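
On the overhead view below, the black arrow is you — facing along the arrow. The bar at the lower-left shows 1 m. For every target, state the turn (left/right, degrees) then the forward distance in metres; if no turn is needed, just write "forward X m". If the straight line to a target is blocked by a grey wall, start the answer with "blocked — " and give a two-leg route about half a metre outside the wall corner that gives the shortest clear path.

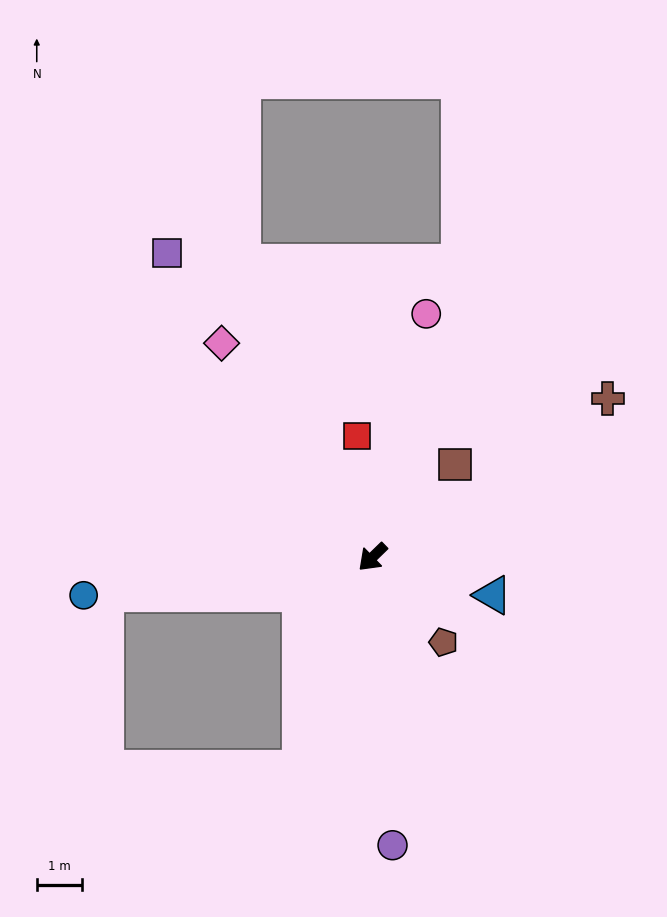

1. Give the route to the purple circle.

turn left 50°, forward 6.3 m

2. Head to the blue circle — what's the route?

turn right 37°, forward 6.4 m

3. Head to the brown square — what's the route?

turn right 176°, forward 2.7 m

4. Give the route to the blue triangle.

turn left 118°, forward 2.8 m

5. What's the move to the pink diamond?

turn right 99°, forward 5.7 m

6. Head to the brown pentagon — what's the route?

turn left 86°, forward 2.4 m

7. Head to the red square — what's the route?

turn right 127°, forward 2.7 m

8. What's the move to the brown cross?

turn left 170°, forward 6.2 m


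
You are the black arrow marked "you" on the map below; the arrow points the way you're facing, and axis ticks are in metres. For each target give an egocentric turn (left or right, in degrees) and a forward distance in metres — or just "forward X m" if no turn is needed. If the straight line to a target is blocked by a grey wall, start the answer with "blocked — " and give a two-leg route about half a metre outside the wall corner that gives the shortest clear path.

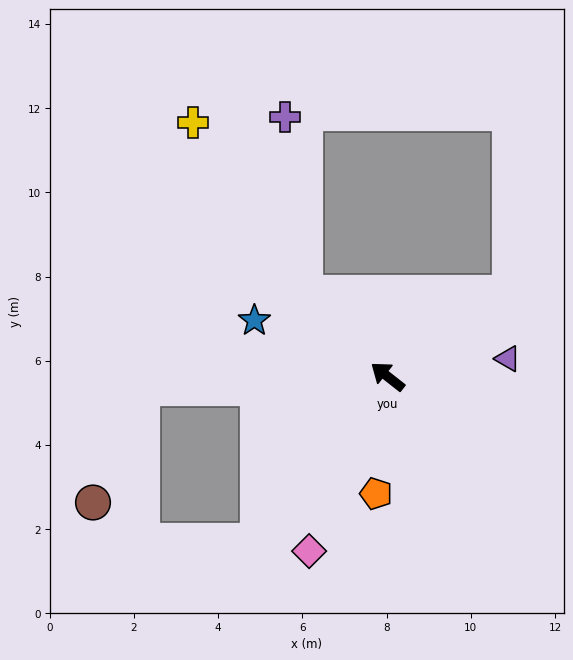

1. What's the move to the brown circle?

blocked — turn left 41°, forward 5.8 m, then turn left 64°, forward 3.0 m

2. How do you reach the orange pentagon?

turn left 123°, forward 2.8 m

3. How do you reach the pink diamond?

turn left 104°, forward 4.5 m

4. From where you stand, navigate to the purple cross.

blocked — turn right 7°, forward 2.8 m, then turn right 38°, forward 4.2 m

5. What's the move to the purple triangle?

turn right 133°, forward 2.9 m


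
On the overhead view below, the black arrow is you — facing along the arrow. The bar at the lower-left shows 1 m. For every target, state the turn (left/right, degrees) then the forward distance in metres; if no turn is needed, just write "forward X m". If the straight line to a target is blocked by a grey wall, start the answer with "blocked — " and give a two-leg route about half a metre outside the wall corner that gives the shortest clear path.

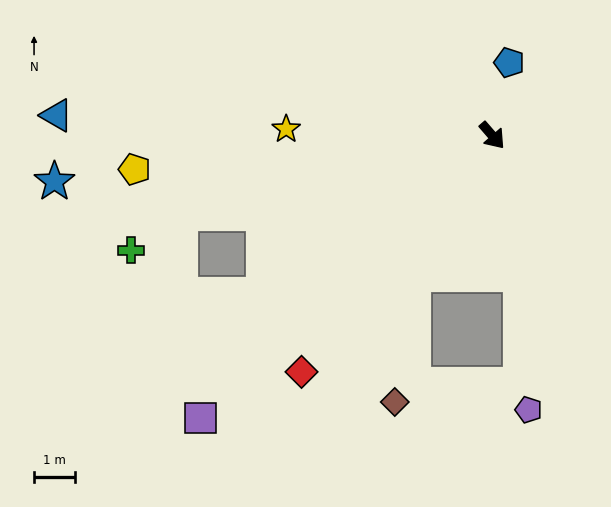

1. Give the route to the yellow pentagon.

turn right 125°, forward 8.8 m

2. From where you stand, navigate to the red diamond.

turn right 80°, forward 7.4 m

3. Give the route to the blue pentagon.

turn left 126°, forward 1.8 m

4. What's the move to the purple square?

turn right 87°, forward 9.9 m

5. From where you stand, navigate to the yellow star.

turn right 133°, forward 5.0 m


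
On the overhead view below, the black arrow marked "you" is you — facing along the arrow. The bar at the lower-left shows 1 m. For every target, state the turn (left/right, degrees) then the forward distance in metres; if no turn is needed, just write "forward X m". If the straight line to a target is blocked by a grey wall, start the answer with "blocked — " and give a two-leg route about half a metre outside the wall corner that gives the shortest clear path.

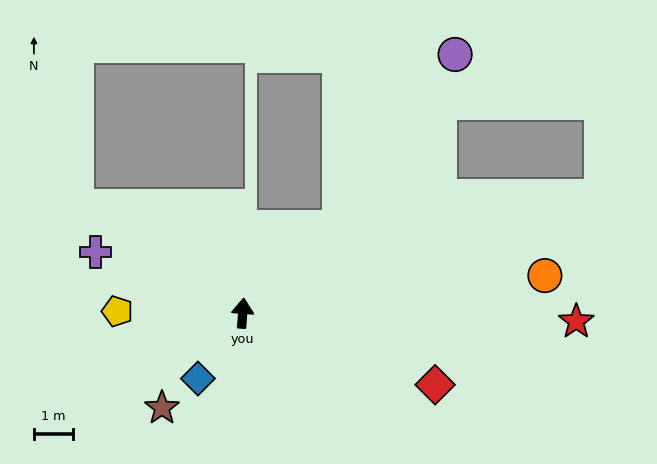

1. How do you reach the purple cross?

turn left 72°, forward 4.0 m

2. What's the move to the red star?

turn right 87°, forward 8.4 m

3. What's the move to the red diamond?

turn right 106°, forward 5.2 m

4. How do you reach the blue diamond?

turn left 150°, forward 2.0 m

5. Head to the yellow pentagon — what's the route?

turn left 93°, forward 3.2 m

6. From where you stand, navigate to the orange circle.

turn right 79°, forward 7.7 m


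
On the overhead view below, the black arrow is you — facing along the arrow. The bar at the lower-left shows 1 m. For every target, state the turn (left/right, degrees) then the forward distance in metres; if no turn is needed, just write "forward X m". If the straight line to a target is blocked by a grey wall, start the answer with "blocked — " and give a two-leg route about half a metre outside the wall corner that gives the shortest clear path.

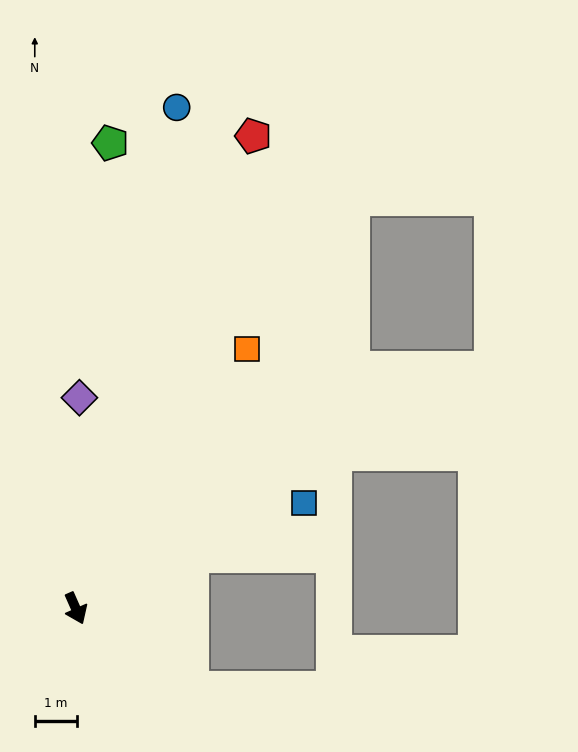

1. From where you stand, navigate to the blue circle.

turn left 145°, forward 12.2 m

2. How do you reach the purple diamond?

turn left 155°, forward 5.0 m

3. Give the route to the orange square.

turn left 123°, forward 7.4 m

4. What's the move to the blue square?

turn left 91°, forward 6.0 m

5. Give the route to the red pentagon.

turn left 136°, forward 12.1 m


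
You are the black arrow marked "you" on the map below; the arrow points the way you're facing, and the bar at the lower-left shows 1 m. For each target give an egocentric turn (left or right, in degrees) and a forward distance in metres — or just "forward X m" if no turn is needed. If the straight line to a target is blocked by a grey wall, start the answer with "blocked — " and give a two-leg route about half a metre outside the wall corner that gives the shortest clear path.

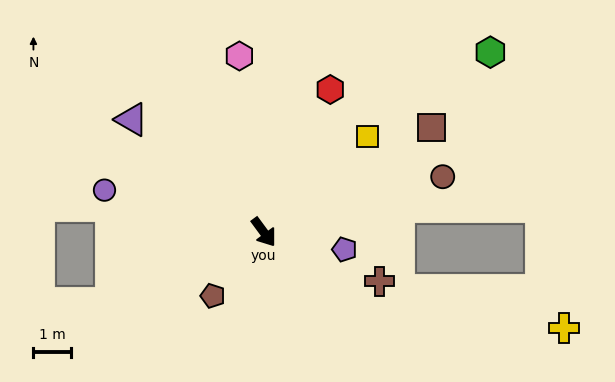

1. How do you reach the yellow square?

turn left 96°, forward 3.8 m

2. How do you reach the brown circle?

turn left 71°, forward 5.0 m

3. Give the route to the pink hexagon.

turn left 151°, forward 4.8 m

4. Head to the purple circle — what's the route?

turn right 141°, forward 4.4 m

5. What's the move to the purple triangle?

turn right 167°, forward 4.7 m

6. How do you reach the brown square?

turn left 86°, forward 5.3 m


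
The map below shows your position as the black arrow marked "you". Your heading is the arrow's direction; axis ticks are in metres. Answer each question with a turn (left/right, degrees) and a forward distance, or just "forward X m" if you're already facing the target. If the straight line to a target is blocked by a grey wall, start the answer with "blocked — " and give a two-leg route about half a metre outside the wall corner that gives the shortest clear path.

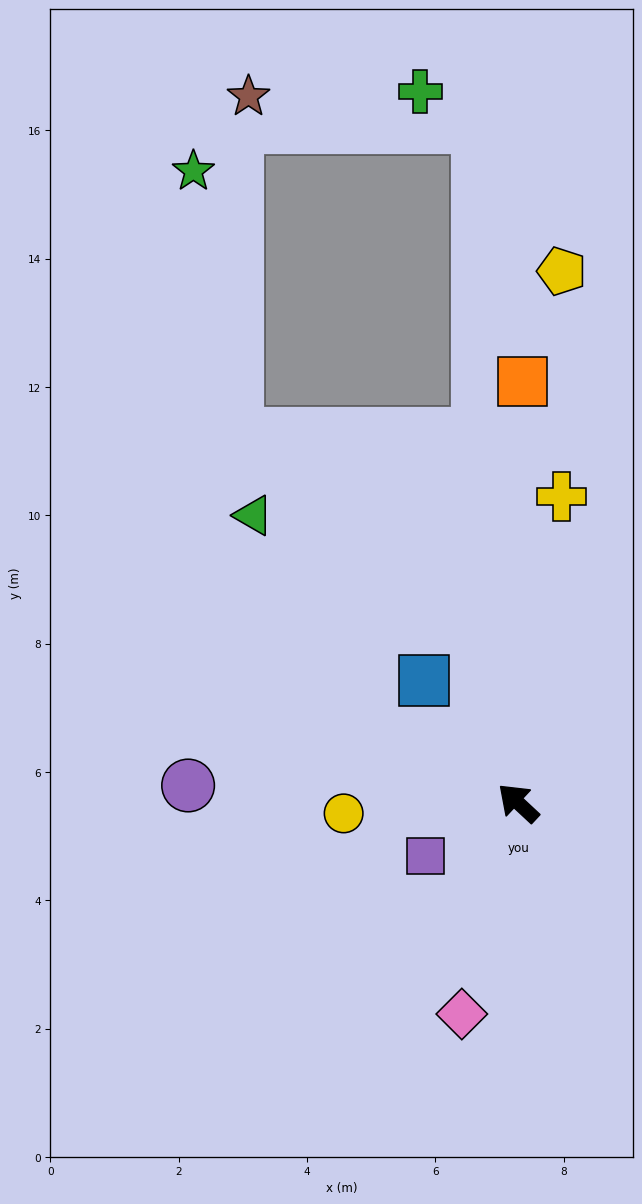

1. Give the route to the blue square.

turn right 9°, forward 2.4 m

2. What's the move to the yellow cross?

turn right 55°, forward 4.8 m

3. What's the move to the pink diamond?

turn left 118°, forward 3.4 m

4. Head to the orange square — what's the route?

turn right 48°, forward 6.6 m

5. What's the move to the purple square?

turn left 73°, forward 1.7 m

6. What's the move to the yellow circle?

turn left 46°, forward 2.7 m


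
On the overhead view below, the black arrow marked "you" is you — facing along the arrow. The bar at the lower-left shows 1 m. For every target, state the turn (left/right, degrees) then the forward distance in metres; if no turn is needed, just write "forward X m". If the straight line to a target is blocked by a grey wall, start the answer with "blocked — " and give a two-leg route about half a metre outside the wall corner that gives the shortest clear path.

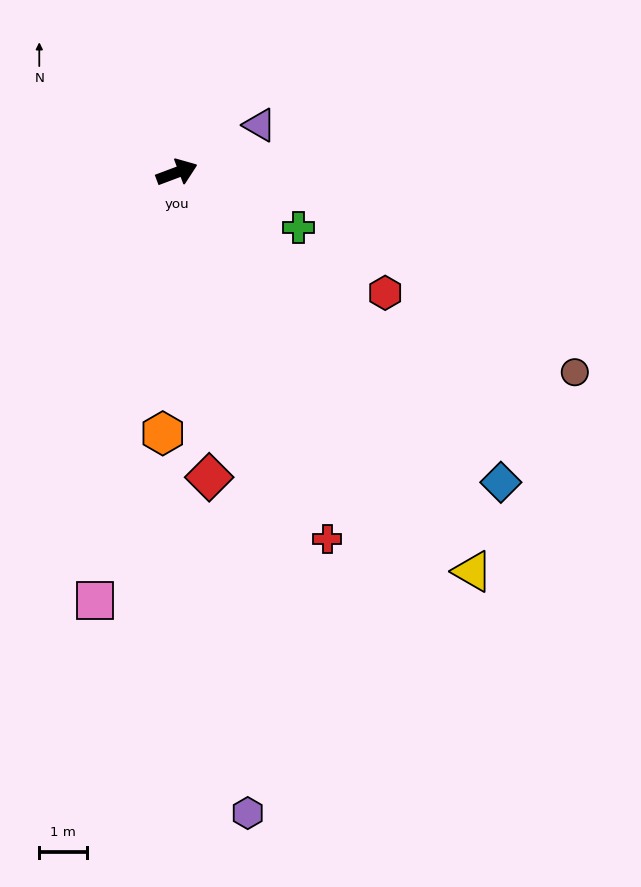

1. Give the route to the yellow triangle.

turn right 74°, forward 10.4 m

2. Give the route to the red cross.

turn right 88°, forward 8.3 m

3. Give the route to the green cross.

turn right 45°, forward 2.8 m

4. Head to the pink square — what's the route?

turn right 121°, forward 9.2 m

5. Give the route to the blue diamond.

turn right 64°, forward 9.4 m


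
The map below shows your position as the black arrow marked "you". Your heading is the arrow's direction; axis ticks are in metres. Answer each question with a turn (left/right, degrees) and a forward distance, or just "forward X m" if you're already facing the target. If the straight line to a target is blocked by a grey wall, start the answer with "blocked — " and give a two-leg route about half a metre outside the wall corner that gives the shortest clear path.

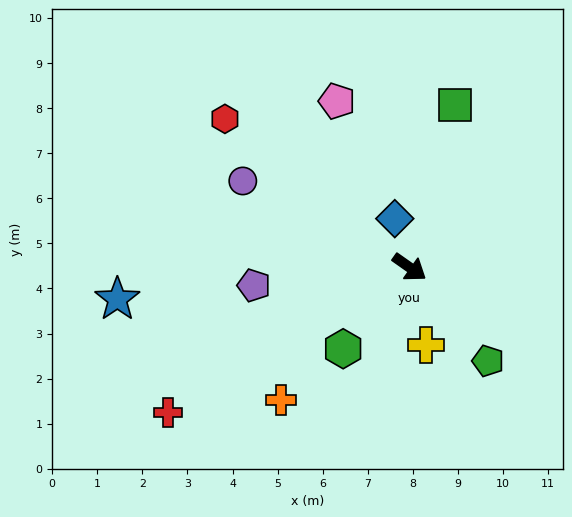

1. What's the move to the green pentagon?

turn right 15°, forward 2.7 m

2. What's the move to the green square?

turn left 109°, forward 3.7 m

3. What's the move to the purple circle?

turn right 172°, forward 4.2 m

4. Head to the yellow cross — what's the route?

turn right 43°, forward 1.8 m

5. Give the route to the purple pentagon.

turn right 138°, forward 3.5 m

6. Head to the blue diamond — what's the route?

turn left 142°, forward 1.1 m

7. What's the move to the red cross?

turn right 114°, forward 6.2 m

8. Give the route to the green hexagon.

turn right 94°, forward 2.3 m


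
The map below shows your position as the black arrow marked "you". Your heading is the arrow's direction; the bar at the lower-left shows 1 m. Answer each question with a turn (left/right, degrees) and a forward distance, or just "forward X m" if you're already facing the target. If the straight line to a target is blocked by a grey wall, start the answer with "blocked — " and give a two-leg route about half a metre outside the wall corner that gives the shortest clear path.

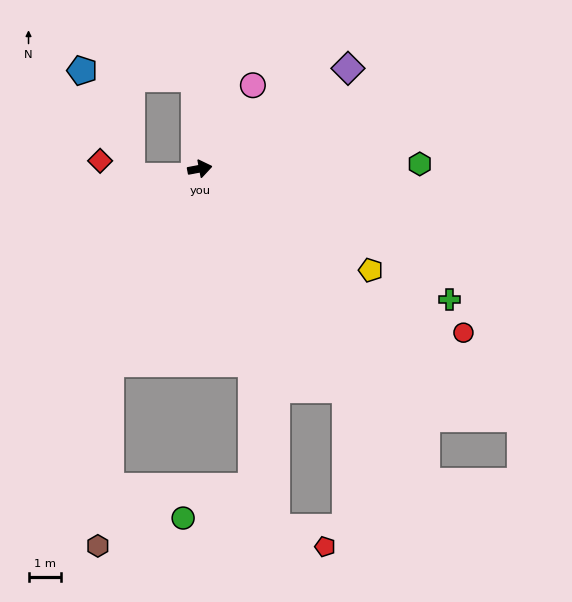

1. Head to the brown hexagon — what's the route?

blocked — turn right 125°, forward 6.6 m, then turn left 20°, forward 5.7 m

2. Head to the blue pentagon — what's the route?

blocked — turn left 83°, forward 2.8 m, then turn left 82°, forward 3.5 m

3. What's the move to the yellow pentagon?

turn right 41°, forward 6.2 m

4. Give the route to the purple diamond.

turn left 23°, forward 5.5 m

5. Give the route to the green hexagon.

turn right 9°, forward 6.8 m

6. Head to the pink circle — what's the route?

turn left 47°, forward 3.1 m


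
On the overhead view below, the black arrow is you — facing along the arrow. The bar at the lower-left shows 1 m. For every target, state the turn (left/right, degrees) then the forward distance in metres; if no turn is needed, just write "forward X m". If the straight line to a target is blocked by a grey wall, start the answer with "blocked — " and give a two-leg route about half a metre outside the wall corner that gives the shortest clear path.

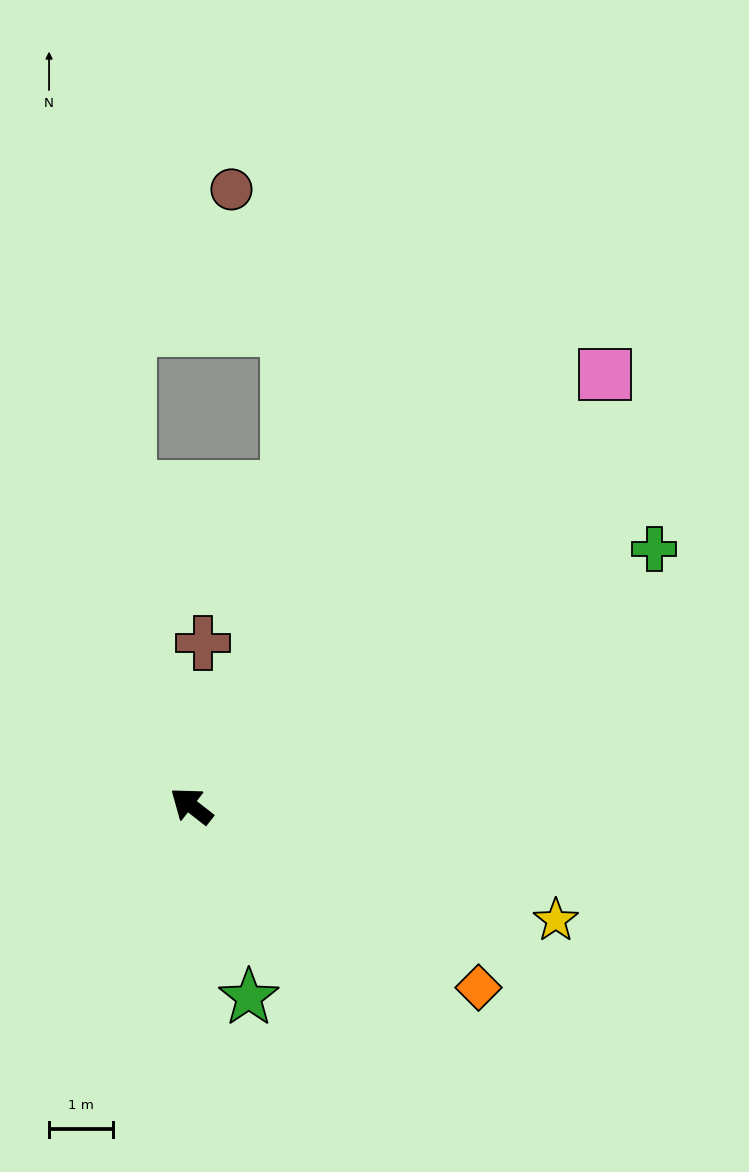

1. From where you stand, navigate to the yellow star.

turn right 159°, forward 6.0 m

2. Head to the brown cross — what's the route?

turn right 56°, forward 2.6 m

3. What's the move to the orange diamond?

turn right 174°, forward 5.3 m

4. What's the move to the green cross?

turn right 113°, forward 8.3 m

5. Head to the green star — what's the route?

turn left 145°, forward 3.1 m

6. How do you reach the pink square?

turn right 96°, forward 9.4 m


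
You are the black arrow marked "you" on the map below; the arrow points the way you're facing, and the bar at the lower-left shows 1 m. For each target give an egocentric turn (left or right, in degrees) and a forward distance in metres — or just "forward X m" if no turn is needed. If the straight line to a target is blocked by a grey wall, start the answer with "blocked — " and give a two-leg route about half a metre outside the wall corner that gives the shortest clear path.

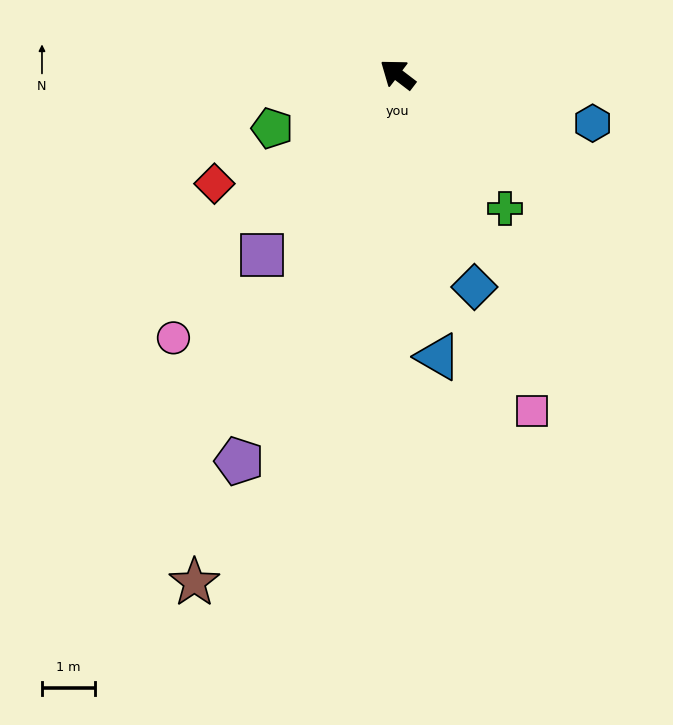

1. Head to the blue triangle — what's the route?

turn left 136°, forward 5.4 m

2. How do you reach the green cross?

turn left 166°, forward 3.2 m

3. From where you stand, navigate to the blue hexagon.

turn right 157°, forward 3.8 m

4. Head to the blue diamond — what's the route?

turn left 147°, forward 4.3 m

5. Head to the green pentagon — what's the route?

turn left 61°, forward 2.6 m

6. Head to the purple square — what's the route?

turn left 90°, forward 4.3 m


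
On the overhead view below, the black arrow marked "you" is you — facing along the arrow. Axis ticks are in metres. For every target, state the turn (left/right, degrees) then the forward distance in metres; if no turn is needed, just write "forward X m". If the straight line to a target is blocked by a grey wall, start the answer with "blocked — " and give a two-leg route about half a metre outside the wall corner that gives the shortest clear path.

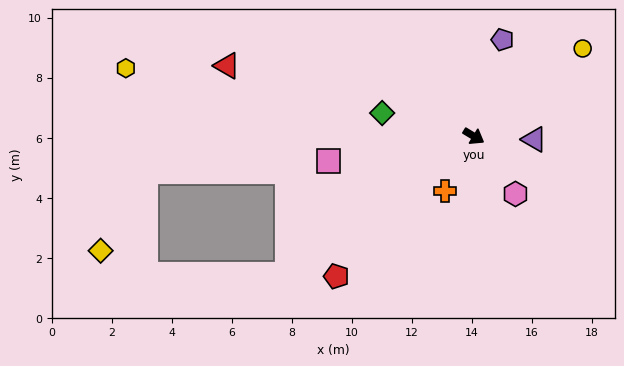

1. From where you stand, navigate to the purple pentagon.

turn left 105°, forward 3.4 m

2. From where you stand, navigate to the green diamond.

turn right 163°, forward 3.1 m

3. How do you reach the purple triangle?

turn left 28°, forward 2.0 m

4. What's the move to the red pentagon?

turn right 103°, forward 6.5 m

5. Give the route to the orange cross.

turn right 87°, forward 2.1 m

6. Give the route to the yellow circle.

turn left 70°, forward 4.7 m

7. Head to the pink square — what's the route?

turn right 139°, forward 4.9 m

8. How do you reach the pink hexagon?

turn right 23°, forward 2.4 m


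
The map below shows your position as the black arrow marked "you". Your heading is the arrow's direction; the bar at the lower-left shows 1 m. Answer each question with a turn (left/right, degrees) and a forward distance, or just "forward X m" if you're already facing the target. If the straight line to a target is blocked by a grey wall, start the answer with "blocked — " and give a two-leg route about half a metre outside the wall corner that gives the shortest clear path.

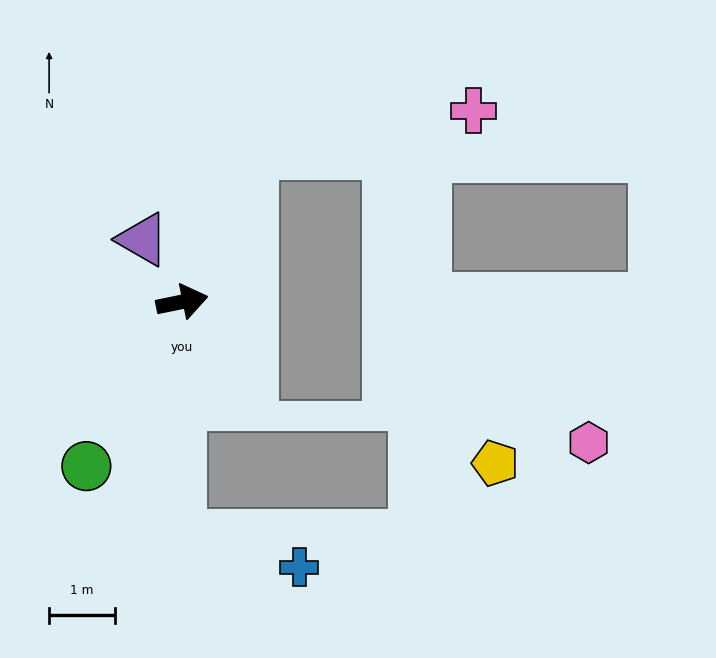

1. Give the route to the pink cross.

blocked — turn left 54°, forward 2.5 m, then turn right 55°, forward 3.4 m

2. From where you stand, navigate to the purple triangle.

turn left 111°, forward 1.1 m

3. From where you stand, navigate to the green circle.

turn right 132°, forward 2.9 m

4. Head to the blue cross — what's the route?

blocked — turn right 103°, forward 3.6 m, then turn left 78°, forward 1.9 m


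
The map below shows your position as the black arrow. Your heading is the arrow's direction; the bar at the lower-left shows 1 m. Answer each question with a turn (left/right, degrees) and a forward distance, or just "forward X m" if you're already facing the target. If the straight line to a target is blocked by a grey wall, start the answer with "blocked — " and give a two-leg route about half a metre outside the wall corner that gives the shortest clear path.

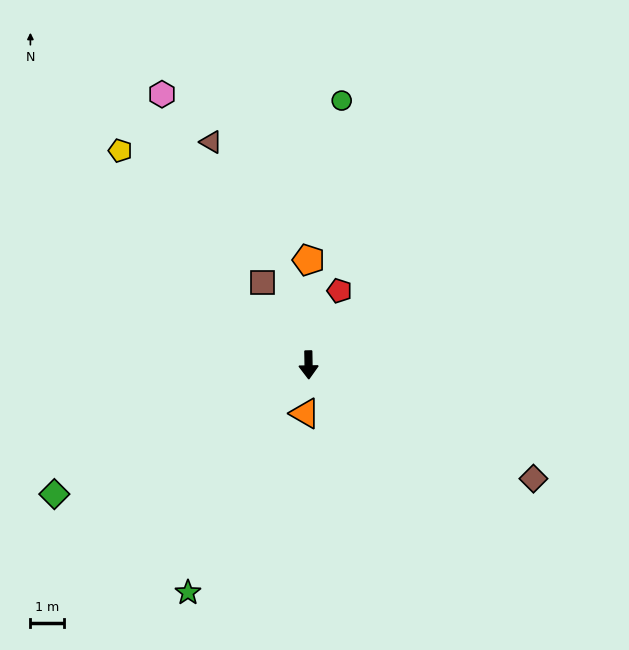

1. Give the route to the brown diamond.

turn left 62°, forward 7.4 m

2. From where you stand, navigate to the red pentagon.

turn left 156°, forward 2.4 m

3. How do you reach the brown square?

turn right 152°, forward 2.8 m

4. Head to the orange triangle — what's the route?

turn right 5°, forward 1.4 m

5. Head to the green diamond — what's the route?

turn right 64°, forward 8.4 m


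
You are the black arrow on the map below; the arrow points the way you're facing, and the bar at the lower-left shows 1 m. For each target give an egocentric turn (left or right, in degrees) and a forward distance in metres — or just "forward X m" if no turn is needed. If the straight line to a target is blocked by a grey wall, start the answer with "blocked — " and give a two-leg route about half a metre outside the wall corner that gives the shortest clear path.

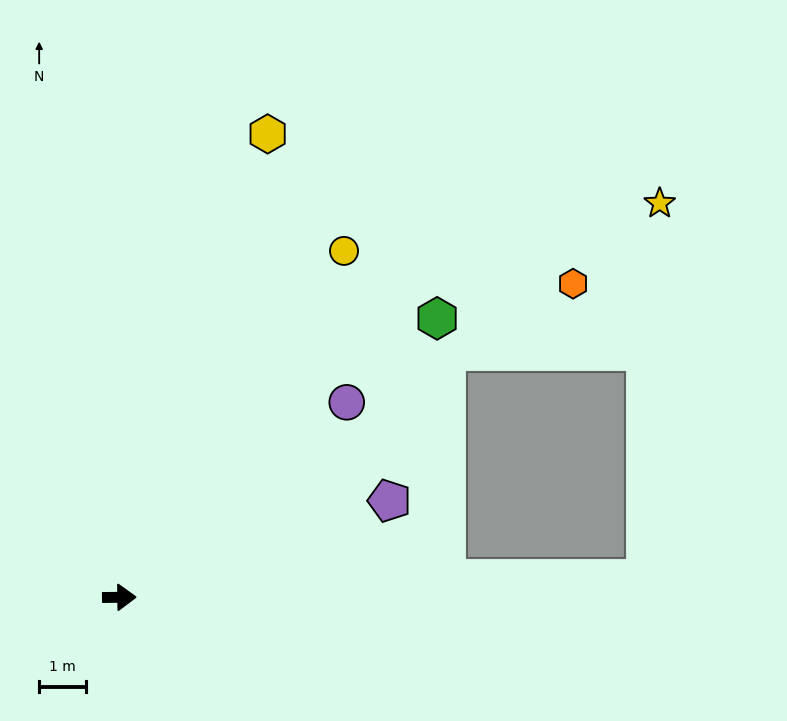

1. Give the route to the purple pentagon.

turn left 19°, forward 6.1 m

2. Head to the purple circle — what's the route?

turn left 40°, forward 6.4 m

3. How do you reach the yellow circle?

turn left 56°, forward 8.8 m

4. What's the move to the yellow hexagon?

turn left 72°, forward 10.4 m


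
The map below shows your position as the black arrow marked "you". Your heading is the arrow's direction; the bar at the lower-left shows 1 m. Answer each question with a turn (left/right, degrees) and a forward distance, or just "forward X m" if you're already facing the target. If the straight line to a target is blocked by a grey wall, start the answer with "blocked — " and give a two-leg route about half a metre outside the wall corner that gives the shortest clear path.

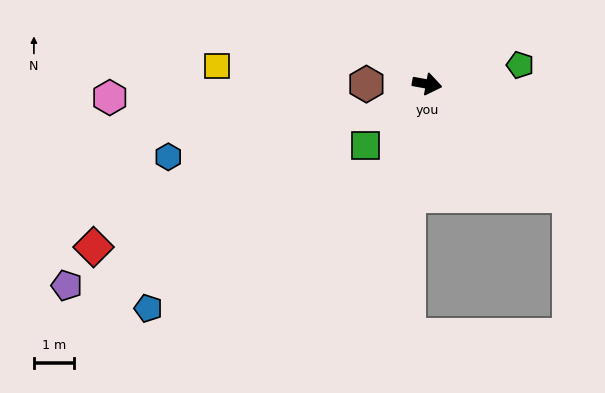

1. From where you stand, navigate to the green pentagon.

turn left 22°, forward 2.4 m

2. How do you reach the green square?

turn right 125°, forward 2.2 m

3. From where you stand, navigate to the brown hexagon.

turn right 170°, forward 1.5 m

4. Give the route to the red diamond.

turn right 144°, forward 9.4 m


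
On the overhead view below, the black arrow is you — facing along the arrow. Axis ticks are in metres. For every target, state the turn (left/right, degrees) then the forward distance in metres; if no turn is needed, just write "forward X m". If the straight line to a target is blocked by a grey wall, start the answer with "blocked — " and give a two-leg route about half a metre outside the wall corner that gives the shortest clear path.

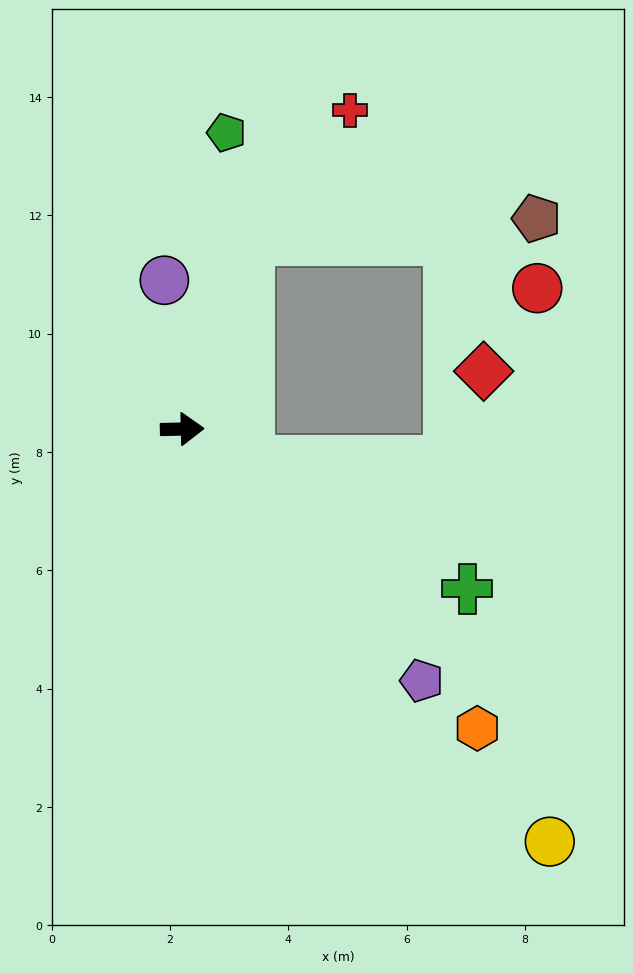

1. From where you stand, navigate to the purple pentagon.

turn right 48°, forward 5.9 m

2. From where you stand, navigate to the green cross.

turn right 31°, forward 5.5 m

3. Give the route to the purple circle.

turn left 95°, forward 2.5 m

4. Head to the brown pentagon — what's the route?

blocked — turn left 69°, forward 3.4 m, then turn right 66°, forward 4.9 m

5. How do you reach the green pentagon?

turn left 80°, forward 5.1 m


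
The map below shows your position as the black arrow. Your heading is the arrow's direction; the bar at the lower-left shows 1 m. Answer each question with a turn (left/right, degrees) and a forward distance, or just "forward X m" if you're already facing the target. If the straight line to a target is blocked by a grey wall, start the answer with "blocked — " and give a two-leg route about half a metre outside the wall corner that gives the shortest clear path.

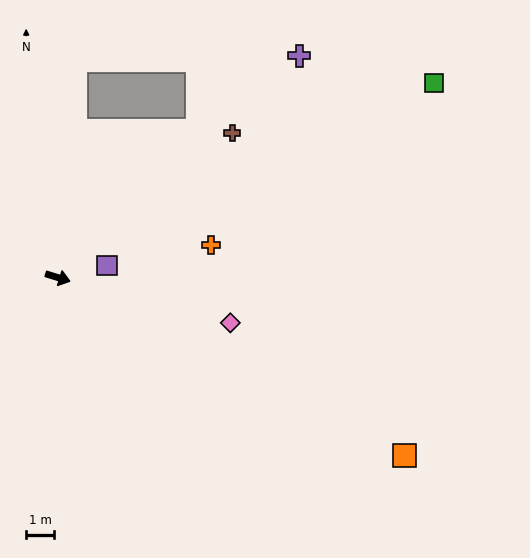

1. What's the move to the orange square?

turn right 10°, forward 14.0 m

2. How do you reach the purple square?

turn left 31°, forward 1.8 m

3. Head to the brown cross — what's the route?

turn left 57°, forward 8.1 m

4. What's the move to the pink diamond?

turn left 2°, forward 6.4 m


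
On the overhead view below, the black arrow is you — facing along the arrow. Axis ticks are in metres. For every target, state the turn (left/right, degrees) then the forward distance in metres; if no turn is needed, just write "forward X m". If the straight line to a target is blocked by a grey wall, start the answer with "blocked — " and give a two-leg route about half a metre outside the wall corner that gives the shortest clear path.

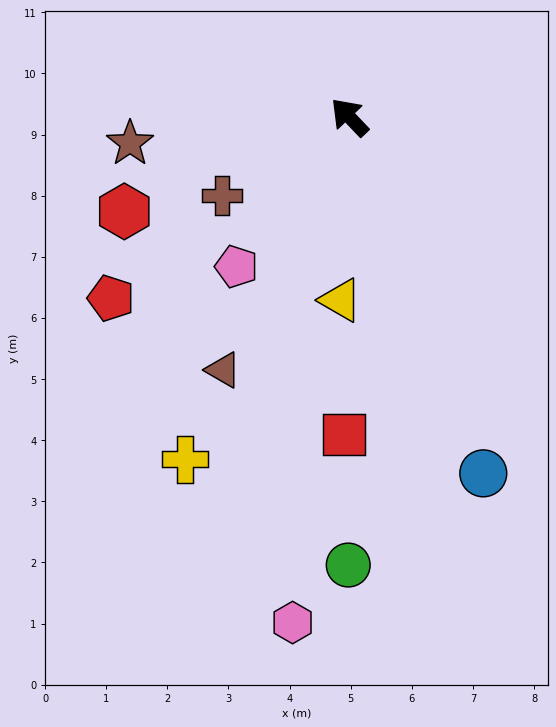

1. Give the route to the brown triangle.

turn left 110°, forward 4.6 m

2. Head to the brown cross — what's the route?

turn left 78°, forward 2.4 m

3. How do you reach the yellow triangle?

turn left 134°, forward 3.0 m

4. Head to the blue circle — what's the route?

turn left 157°, forward 6.2 m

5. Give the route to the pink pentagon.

turn left 99°, forward 3.1 m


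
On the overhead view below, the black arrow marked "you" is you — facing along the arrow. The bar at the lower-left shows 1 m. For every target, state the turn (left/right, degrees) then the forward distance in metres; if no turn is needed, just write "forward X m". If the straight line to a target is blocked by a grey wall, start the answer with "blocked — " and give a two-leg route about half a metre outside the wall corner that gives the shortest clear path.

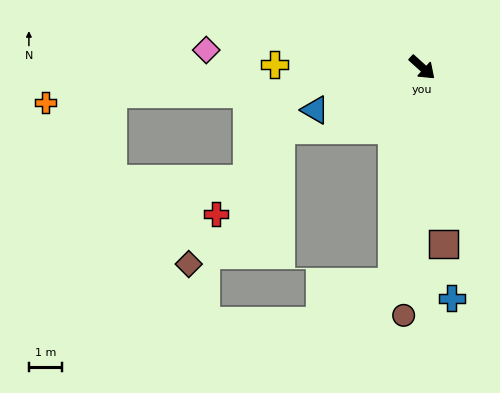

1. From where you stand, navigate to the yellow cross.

turn right 139°, forward 4.4 m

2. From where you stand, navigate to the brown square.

turn right 41°, forward 5.3 m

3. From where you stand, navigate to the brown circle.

turn right 52°, forward 7.4 m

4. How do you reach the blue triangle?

turn right 116°, forward 3.5 m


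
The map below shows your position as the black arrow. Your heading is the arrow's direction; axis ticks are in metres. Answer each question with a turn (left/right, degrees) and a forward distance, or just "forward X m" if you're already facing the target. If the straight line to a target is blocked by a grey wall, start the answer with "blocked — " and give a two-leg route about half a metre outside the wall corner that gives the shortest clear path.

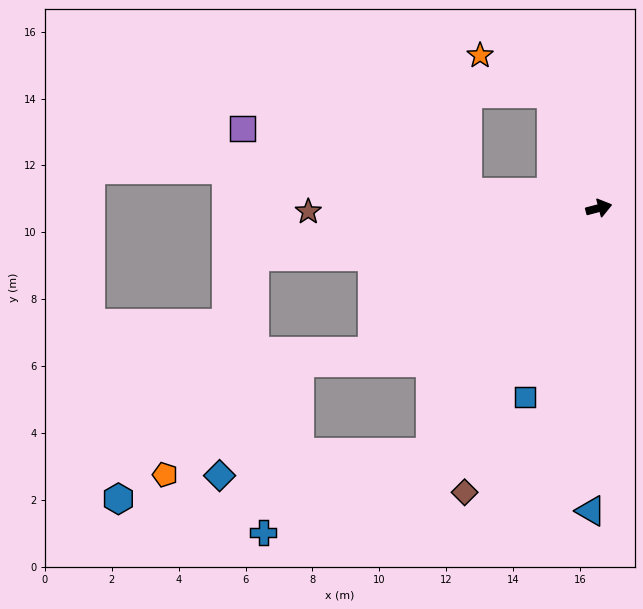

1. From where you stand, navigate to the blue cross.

blocked — turn right 140°, forward 8.9 m, then turn right 29°, forward 5.5 m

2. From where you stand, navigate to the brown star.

turn left 166°, forward 8.7 m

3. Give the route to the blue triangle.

turn right 106°, forward 9.1 m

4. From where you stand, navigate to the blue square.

turn right 126°, forward 6.1 m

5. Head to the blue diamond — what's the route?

blocked — turn right 140°, forward 8.9 m, then turn right 48°, forward 6.3 m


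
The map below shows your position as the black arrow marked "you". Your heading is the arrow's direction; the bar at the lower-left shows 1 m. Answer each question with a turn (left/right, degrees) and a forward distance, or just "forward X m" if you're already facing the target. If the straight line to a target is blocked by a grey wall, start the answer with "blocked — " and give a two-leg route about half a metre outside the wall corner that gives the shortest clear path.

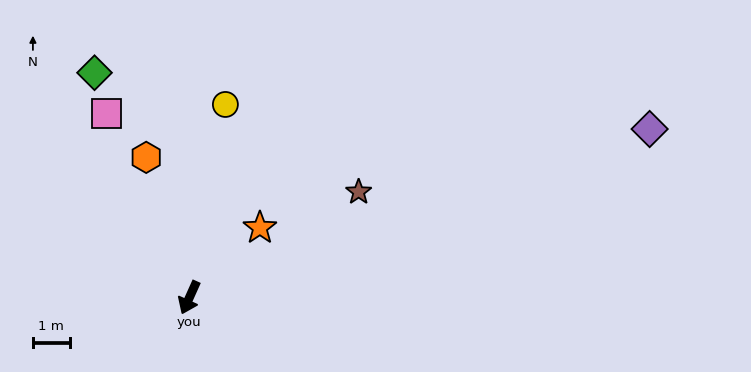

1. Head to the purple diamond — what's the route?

turn left 134°, forward 13.2 m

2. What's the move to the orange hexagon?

turn right 139°, forward 4.0 m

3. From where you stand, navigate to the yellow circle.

turn right 166°, forward 5.3 m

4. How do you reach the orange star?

turn left 159°, forward 2.7 m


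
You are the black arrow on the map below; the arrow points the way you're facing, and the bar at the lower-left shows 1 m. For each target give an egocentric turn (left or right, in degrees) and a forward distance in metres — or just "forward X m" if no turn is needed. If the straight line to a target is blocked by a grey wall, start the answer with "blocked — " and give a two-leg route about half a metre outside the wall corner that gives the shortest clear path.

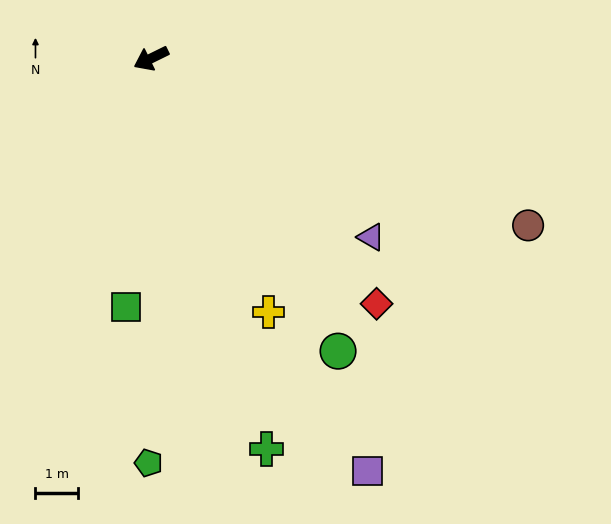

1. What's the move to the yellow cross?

turn left 89°, forward 6.6 m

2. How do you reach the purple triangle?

turn left 115°, forward 6.7 m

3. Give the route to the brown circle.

turn left 130°, forward 9.7 m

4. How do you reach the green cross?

turn left 80°, forward 9.6 m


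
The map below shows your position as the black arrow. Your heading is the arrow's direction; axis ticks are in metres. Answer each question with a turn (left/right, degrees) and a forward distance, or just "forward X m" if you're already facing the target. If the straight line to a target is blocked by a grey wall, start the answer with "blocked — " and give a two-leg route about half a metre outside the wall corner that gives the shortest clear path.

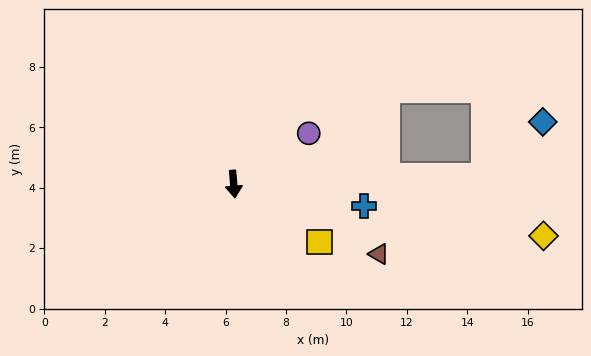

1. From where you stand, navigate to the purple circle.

turn left 119°, forward 3.0 m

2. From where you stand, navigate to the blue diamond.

blocked — turn left 87°, forward 8.3 m, then turn left 40°, forward 2.6 m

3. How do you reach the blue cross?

turn left 75°, forward 4.4 m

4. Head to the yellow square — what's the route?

turn left 51°, forward 3.4 m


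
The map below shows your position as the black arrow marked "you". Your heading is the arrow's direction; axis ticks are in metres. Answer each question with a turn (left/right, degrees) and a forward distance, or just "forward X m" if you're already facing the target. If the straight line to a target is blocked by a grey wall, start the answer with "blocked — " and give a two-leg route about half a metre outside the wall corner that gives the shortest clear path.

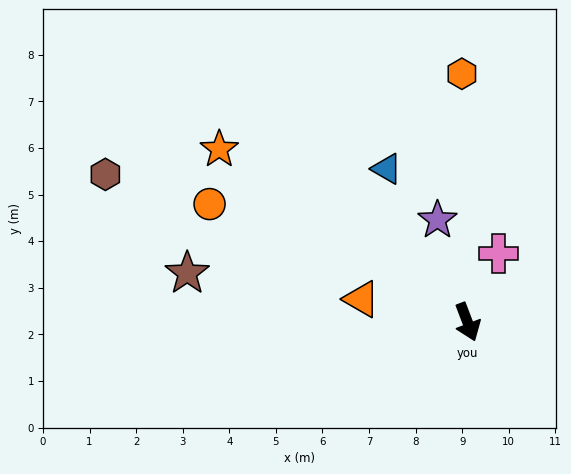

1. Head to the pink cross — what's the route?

turn left 135°, forward 1.6 m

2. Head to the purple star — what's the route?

turn left 176°, forward 2.3 m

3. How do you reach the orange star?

turn right 146°, forward 6.5 m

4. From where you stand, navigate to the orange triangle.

turn right 123°, forward 2.3 m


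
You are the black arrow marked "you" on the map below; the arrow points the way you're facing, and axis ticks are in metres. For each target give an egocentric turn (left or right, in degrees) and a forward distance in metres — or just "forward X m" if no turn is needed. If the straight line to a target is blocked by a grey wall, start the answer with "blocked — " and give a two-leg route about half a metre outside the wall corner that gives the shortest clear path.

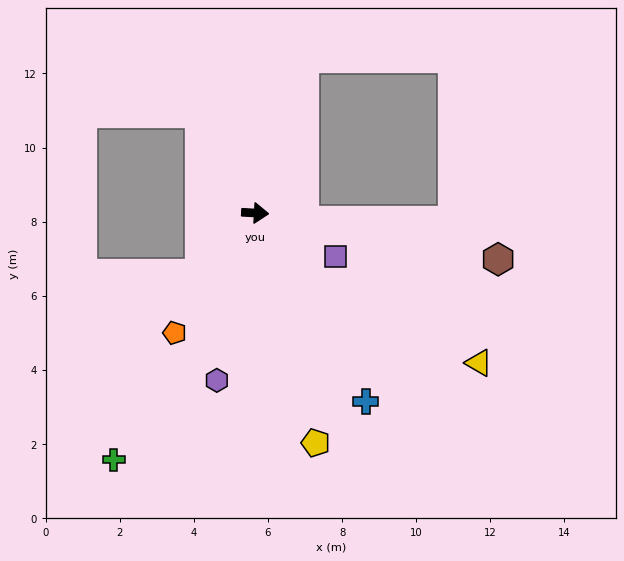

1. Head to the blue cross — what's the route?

turn right 56°, forward 5.9 m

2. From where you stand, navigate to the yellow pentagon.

turn right 72°, forward 6.4 m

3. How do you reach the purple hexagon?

turn right 100°, forward 4.6 m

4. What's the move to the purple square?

turn right 25°, forward 2.5 m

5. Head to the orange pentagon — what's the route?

turn right 121°, forward 3.9 m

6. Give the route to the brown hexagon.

turn right 8°, forward 6.7 m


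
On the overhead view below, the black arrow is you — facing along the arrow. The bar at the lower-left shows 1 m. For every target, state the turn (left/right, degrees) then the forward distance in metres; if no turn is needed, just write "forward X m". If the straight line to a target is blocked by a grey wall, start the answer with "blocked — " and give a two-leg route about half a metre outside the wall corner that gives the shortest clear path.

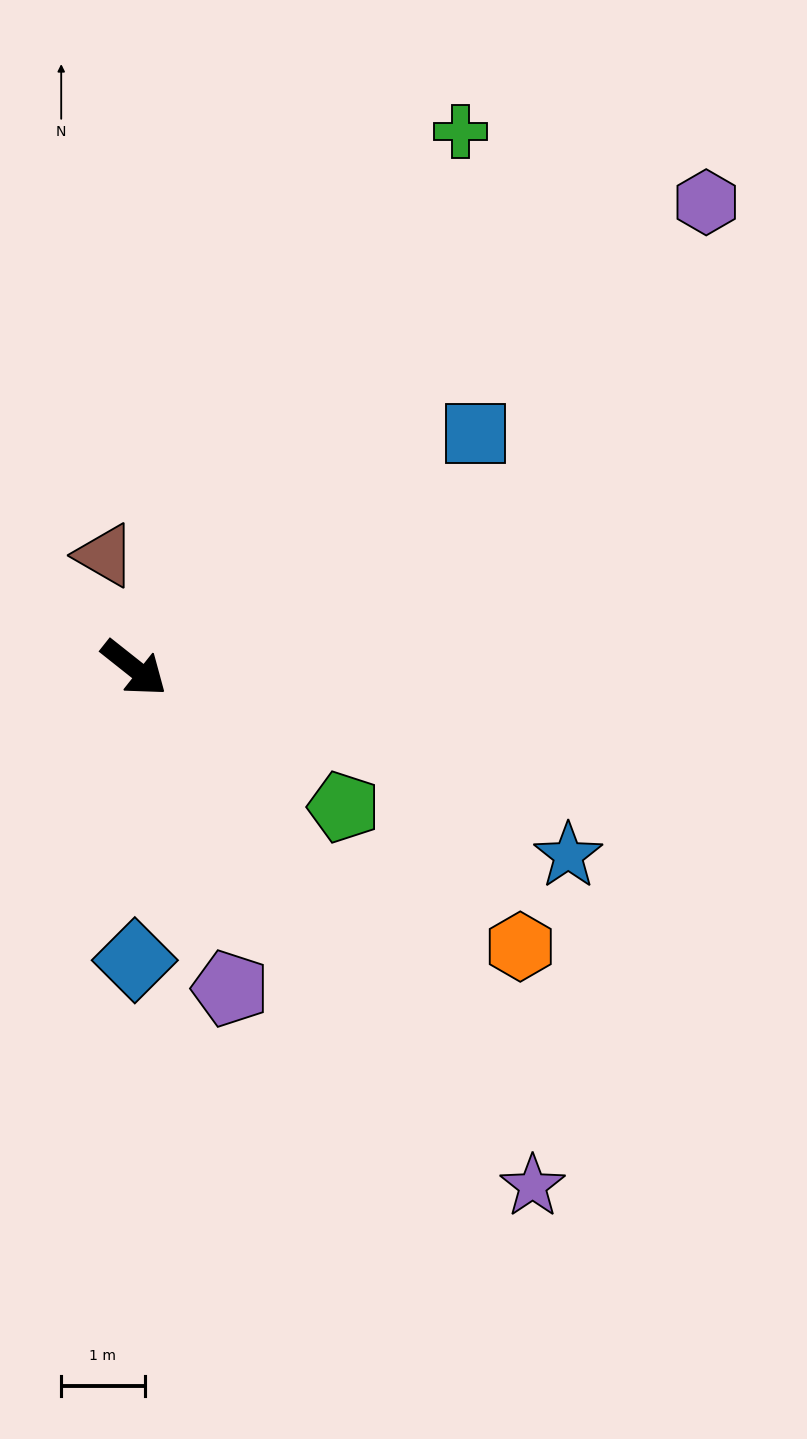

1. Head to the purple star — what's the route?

turn right 14°, forward 7.8 m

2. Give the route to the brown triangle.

turn left 143°, forward 1.4 m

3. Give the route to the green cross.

turn left 97°, forward 7.5 m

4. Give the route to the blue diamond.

turn right 51°, forward 3.5 m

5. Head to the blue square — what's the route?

turn left 73°, forward 5.0 m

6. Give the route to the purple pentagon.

turn right 35°, forward 4.0 m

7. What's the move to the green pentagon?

turn left 5°, forward 3.0 m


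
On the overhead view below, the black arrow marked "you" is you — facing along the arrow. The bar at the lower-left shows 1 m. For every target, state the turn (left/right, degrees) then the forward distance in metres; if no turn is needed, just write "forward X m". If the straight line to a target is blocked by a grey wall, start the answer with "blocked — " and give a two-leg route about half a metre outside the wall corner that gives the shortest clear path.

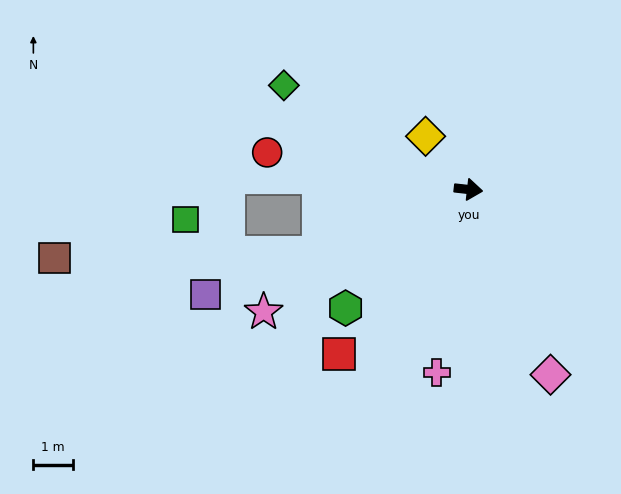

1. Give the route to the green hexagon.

turn right 130°, forward 4.4 m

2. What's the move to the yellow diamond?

turn left 135°, forward 1.7 m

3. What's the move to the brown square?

blocked — turn right 151°, forward 4.2 m, then turn right 21°, forward 6.7 m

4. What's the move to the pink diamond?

turn right 60°, forward 5.2 m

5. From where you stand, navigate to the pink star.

turn right 143°, forward 6.1 m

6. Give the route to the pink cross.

turn right 93°, forward 4.7 m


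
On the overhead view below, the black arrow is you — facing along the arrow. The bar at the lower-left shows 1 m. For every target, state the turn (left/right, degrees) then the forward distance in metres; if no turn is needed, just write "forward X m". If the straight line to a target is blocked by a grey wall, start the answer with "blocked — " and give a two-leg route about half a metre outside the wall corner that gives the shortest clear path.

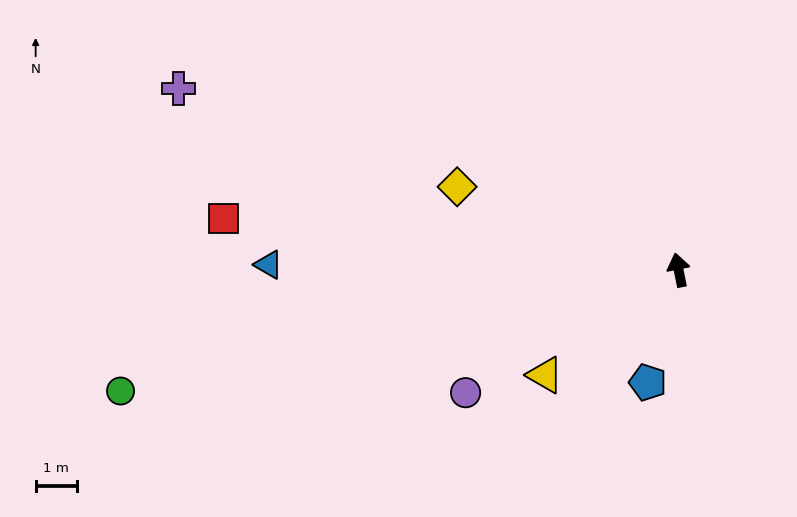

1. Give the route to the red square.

turn left 72°, forward 11.0 m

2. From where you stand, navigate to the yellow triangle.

turn left 117°, forward 4.1 m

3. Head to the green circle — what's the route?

turn left 91°, forward 13.7 m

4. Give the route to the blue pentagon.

turn left 153°, forward 2.8 m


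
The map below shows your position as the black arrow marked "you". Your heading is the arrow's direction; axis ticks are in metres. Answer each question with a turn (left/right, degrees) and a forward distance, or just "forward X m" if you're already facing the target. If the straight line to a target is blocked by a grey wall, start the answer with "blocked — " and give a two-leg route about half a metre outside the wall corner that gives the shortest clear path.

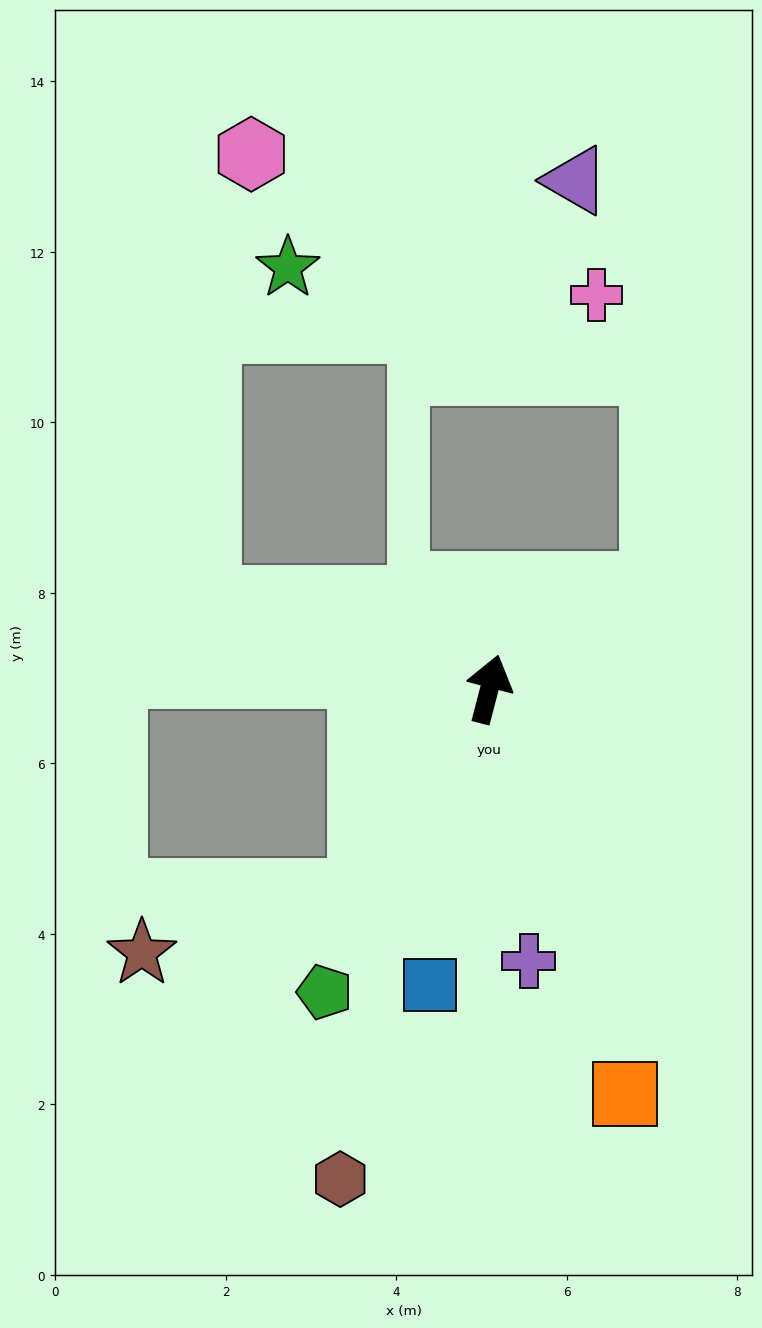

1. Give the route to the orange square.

turn right 147°, forward 5.0 m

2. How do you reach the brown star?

blocked — turn left 163°, forward 2.8 m, then turn right 44°, forward 2.7 m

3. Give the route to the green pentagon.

turn left 166°, forward 4.0 m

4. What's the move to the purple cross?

turn right 157°, forward 3.2 m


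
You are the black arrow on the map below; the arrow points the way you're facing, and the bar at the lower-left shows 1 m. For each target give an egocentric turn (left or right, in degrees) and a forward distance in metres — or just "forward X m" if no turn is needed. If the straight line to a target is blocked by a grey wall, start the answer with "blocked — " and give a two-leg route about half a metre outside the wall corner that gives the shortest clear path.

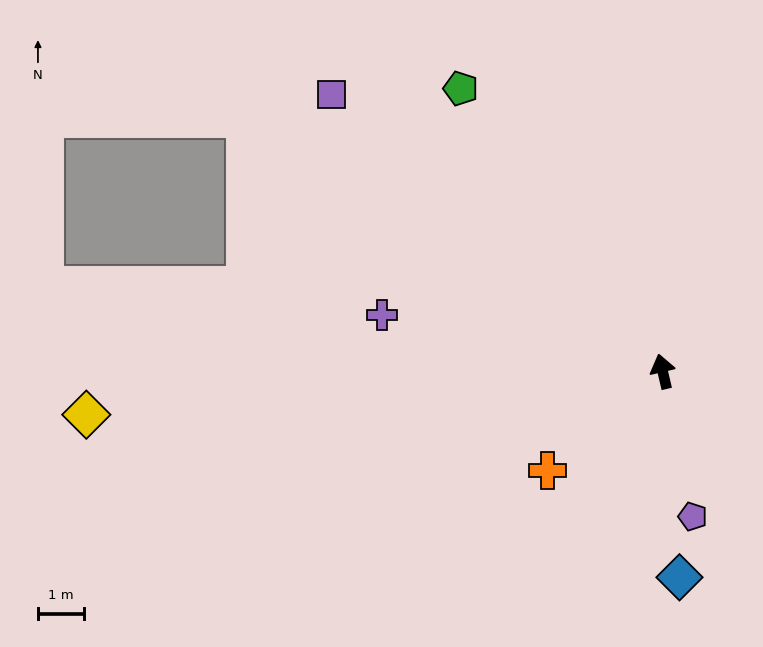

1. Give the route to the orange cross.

turn left 118°, forward 3.3 m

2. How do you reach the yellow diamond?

turn left 81°, forward 12.7 m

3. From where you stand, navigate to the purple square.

turn left 37°, forward 9.5 m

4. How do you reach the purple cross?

turn left 66°, forward 6.3 m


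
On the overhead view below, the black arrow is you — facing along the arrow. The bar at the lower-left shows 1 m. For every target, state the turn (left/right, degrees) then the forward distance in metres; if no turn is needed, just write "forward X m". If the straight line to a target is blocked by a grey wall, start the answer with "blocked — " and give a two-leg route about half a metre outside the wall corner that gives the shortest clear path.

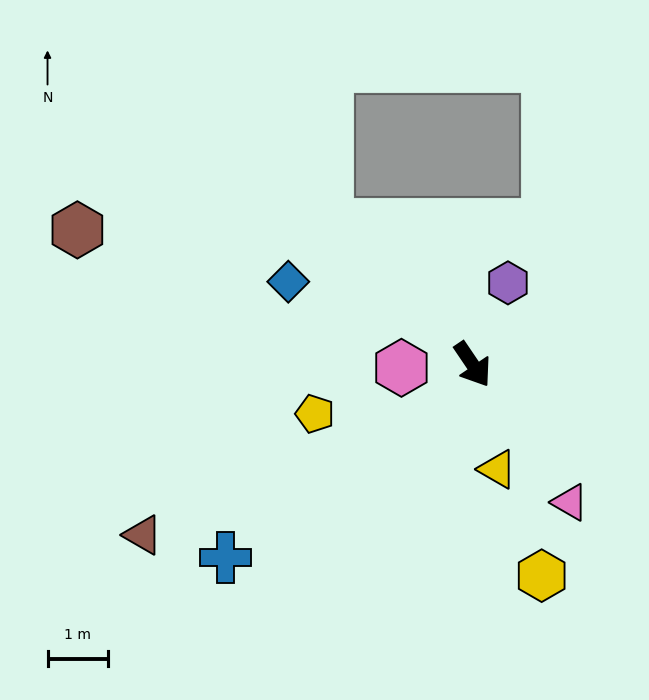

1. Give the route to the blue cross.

turn right 86°, forward 5.2 m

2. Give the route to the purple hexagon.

turn left 122°, forward 1.5 m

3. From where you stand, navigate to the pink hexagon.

turn right 121°, forward 1.2 m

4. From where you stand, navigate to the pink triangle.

forward 2.8 m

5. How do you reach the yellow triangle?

turn right 21°, forward 1.8 m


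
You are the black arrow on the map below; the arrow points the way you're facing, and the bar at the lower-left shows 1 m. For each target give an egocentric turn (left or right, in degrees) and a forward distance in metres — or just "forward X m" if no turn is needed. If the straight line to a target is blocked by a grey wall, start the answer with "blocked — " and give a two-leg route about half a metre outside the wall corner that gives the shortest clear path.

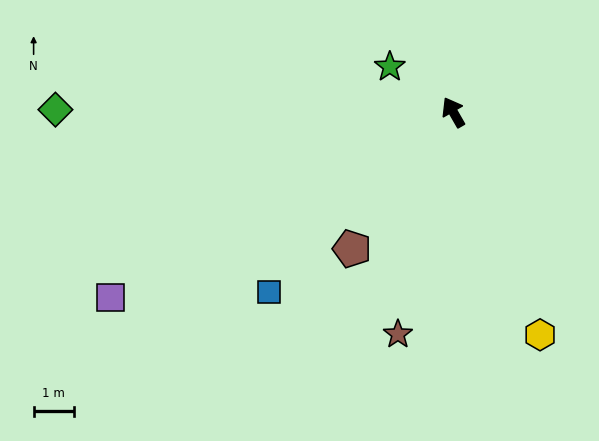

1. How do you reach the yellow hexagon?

turn left 171°, forward 5.9 m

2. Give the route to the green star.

turn left 25°, forward 1.9 m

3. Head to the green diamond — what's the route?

turn left 60°, forward 9.9 m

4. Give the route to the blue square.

turn left 105°, forward 6.4 m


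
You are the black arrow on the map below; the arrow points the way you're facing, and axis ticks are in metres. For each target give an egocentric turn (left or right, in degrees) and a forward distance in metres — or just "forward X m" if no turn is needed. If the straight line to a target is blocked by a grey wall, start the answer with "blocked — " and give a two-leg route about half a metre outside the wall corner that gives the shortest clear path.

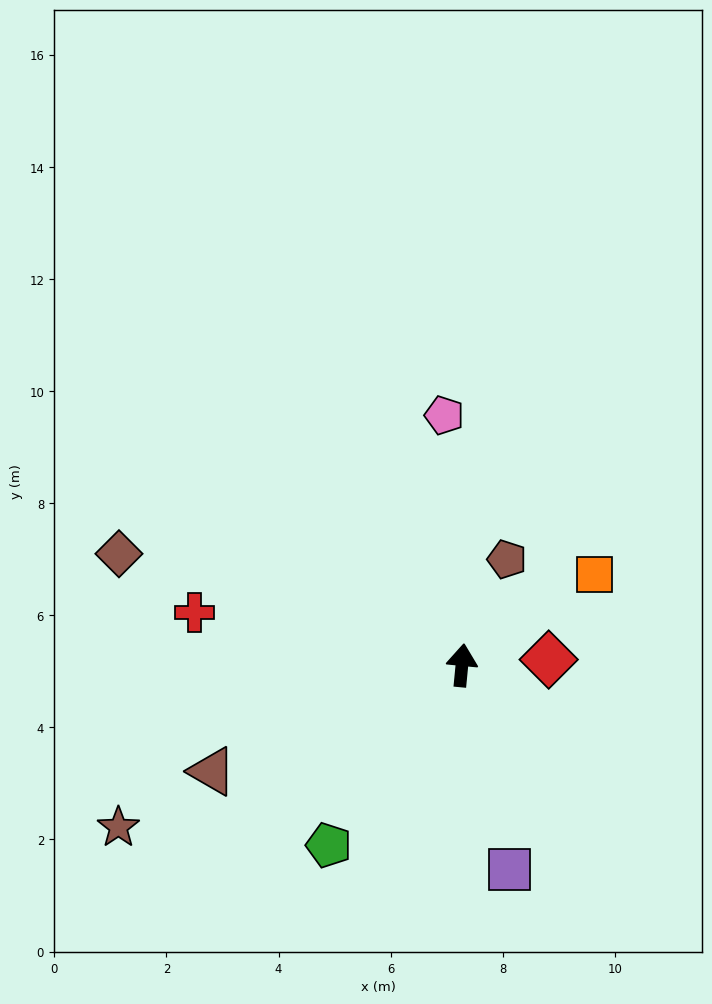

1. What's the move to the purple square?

turn right 161°, forward 3.7 m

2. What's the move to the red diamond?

turn right 81°, forward 1.6 m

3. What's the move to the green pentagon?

turn left 149°, forward 4.0 m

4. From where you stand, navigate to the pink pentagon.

turn left 10°, forward 4.5 m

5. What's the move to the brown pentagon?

turn right 18°, forward 2.1 m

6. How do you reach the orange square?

turn right 50°, forward 2.9 m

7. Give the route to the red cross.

turn left 84°, forward 4.9 m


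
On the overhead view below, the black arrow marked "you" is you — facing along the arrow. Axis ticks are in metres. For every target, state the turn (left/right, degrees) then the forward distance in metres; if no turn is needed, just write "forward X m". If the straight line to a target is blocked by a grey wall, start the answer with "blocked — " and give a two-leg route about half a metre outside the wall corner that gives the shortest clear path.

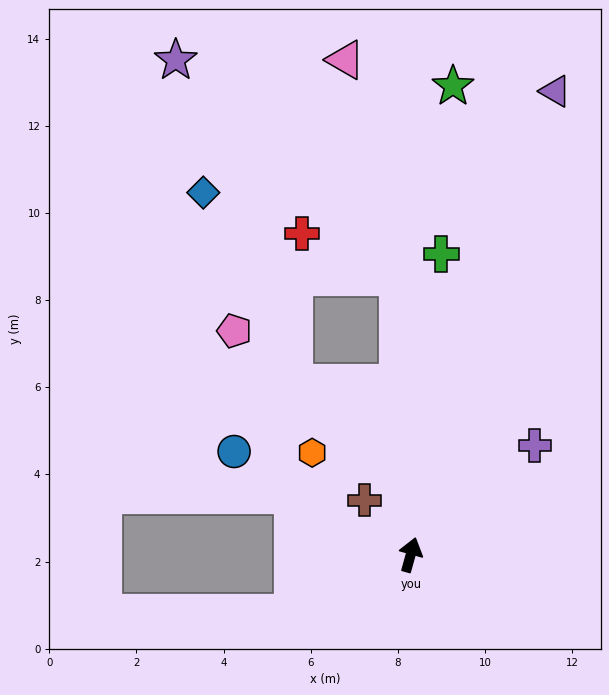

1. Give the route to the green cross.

turn left 10°, forward 6.9 m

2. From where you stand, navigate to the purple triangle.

forward 11.1 m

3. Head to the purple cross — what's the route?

turn right 33°, forward 3.8 m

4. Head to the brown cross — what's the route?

turn left 56°, forward 1.6 m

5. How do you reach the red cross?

blocked — turn left 18°, forward 6.4 m, then turn left 63°, forward 2.4 m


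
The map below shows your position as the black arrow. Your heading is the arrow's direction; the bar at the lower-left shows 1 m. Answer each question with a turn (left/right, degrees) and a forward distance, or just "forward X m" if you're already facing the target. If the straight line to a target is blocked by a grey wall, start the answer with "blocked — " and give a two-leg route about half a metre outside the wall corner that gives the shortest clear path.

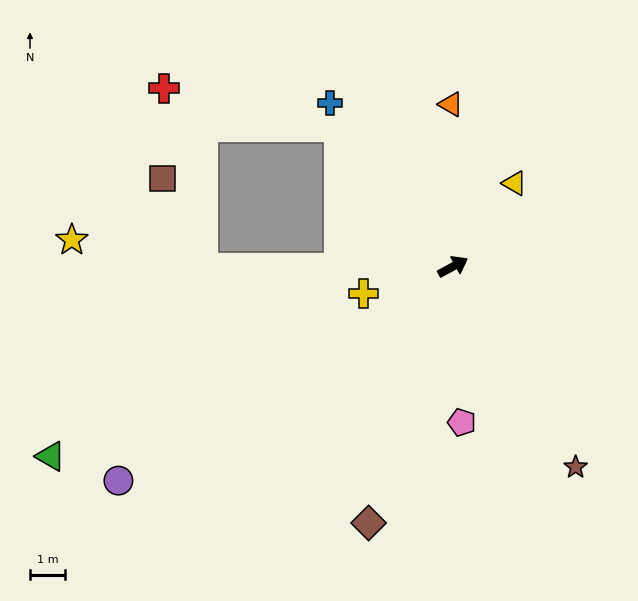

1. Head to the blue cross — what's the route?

turn left 98°, forward 5.9 m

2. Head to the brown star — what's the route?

turn right 87°, forward 6.7 m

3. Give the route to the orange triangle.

turn left 62°, forward 4.6 m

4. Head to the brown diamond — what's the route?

turn right 137°, forward 7.7 m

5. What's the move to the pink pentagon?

turn right 115°, forward 4.5 m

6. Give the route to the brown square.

blocked — turn left 152°, forward 7.2 m, then turn right 66°, forward 2.8 m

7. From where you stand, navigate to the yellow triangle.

turn left 25°, forward 3.0 m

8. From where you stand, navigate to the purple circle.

turn right 176°, forward 11.4 m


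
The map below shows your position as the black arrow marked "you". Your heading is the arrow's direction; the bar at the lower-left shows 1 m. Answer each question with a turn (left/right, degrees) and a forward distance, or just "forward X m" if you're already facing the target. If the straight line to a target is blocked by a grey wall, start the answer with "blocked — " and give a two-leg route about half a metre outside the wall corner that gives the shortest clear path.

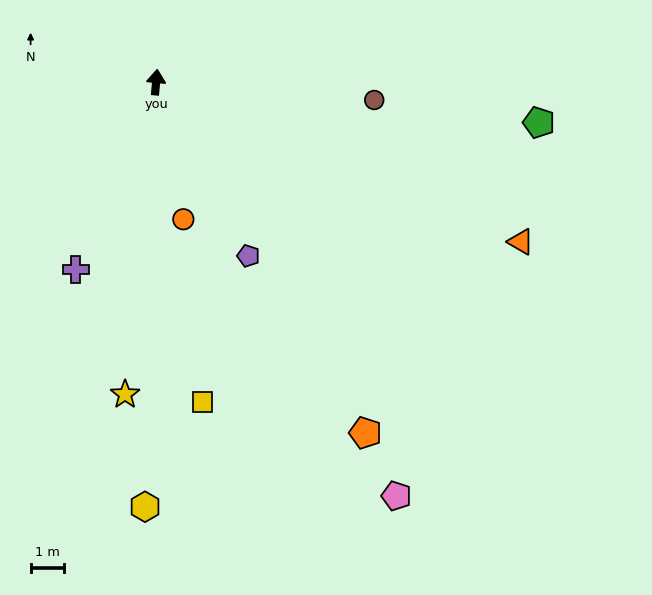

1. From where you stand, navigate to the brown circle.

turn right 89°, forward 6.5 m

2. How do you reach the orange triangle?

turn right 108°, forward 11.8 m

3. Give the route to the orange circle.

turn right 164°, forward 4.1 m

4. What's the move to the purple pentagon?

turn right 147°, forward 5.8 m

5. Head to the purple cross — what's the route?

turn left 162°, forward 6.0 m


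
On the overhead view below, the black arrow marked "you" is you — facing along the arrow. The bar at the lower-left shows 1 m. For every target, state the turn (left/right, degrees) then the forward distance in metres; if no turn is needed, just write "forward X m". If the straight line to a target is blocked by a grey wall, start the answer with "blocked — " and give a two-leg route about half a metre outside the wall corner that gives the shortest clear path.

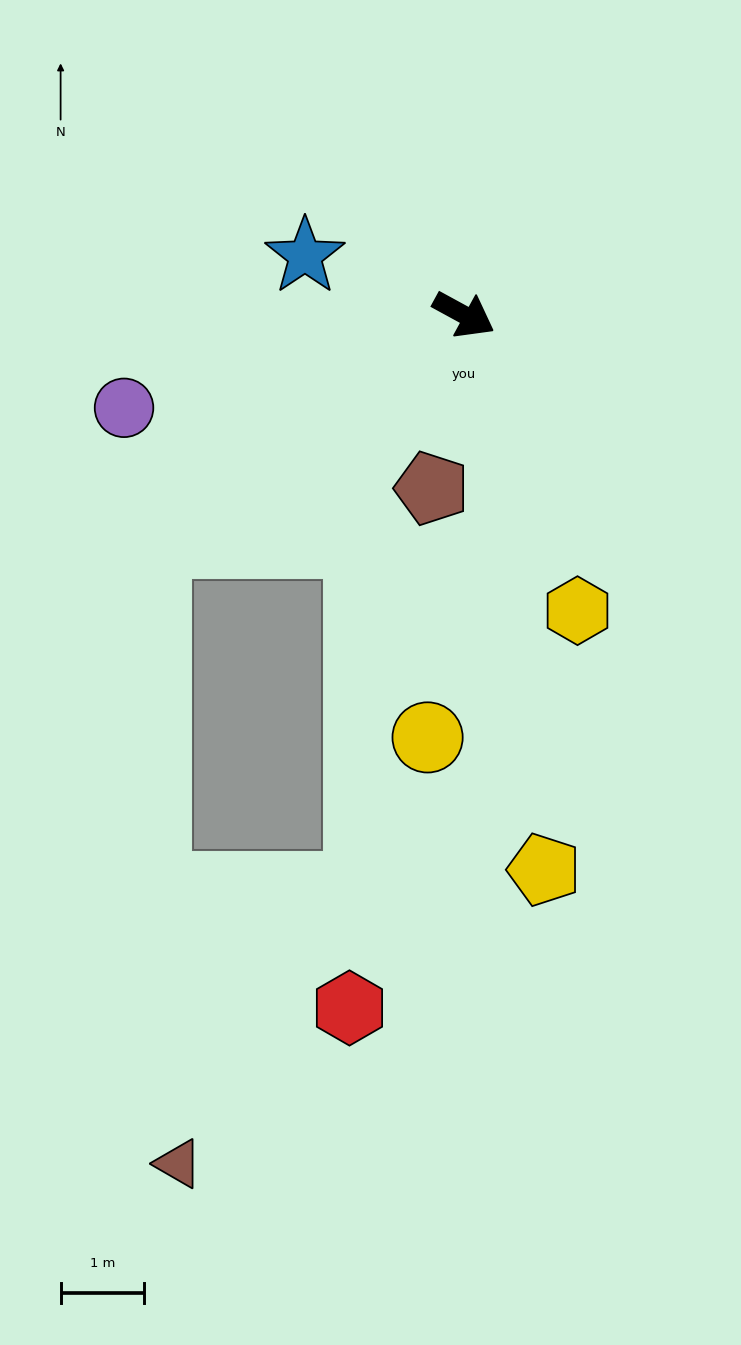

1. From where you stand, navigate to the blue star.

turn right 172°, forward 2.0 m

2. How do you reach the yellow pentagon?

turn right 53°, forward 6.7 m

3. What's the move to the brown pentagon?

turn right 72°, forward 2.1 m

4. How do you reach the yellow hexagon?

turn right 40°, forward 3.8 m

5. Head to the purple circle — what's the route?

turn right 136°, forward 4.2 m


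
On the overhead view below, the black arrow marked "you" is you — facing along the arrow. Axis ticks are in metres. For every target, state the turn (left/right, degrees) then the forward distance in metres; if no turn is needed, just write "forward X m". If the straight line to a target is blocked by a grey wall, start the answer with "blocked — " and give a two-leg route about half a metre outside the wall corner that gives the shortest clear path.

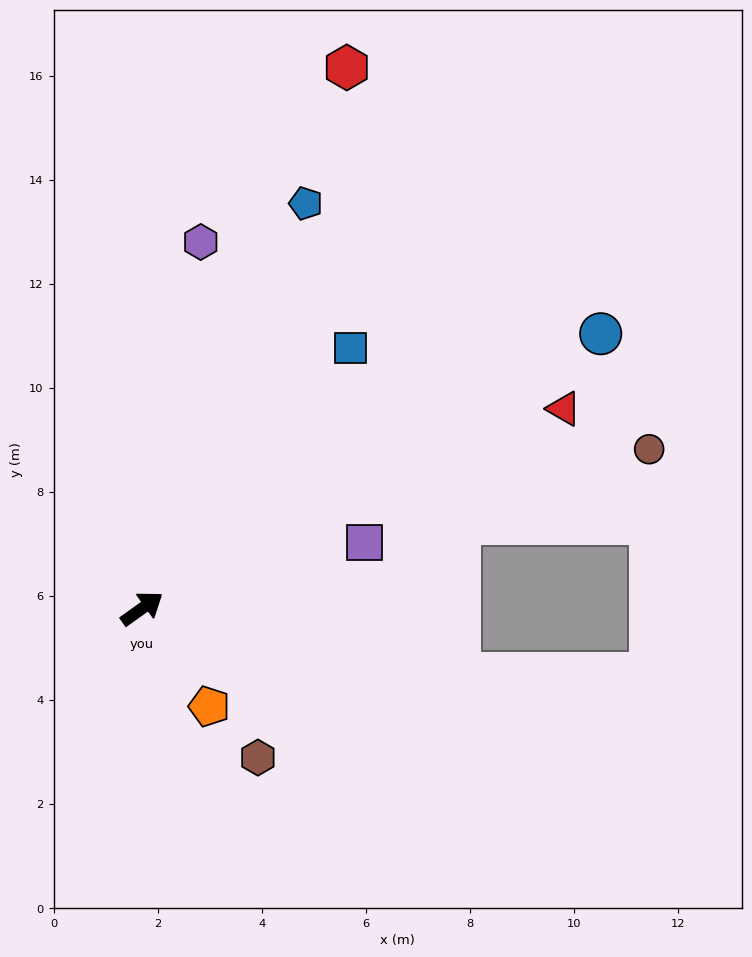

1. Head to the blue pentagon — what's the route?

turn left 32°, forward 8.4 m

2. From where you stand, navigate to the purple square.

turn right 19°, forward 4.5 m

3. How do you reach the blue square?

turn left 16°, forward 6.4 m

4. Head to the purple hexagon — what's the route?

turn left 45°, forward 7.1 m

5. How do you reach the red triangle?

turn right 10°, forward 9.0 m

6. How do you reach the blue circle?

turn right 5°, forward 10.3 m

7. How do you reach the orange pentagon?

turn right 91°, forward 2.3 m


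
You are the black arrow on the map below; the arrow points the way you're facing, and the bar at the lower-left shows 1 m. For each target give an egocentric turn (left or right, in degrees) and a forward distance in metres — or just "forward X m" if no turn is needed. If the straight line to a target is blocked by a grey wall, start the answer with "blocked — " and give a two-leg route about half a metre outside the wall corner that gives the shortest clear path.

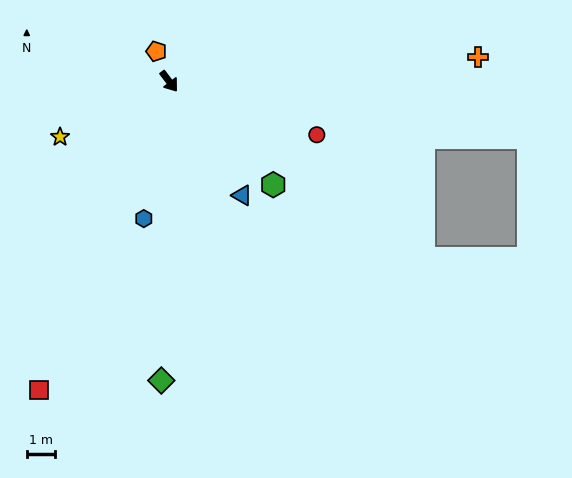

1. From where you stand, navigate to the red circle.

turn left 33°, forward 5.6 m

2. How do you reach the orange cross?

turn left 57°, forward 11.1 m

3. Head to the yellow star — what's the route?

turn right 100°, forward 4.4 m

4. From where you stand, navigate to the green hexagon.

turn left 8°, forward 5.3 m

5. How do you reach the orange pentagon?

turn left 166°, forward 1.2 m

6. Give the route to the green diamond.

turn right 39°, forward 10.7 m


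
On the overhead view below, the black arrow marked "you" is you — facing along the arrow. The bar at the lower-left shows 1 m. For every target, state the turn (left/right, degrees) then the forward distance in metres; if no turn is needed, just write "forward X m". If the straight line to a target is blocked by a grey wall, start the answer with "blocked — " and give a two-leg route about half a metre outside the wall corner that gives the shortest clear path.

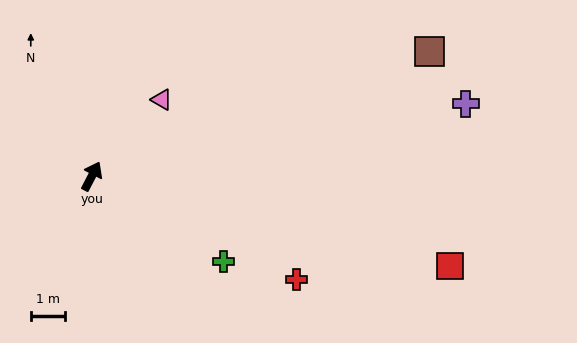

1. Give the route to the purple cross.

turn right 52°, forward 11.0 m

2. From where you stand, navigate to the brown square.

turn right 42°, forward 10.4 m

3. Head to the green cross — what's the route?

turn right 95°, forward 4.5 m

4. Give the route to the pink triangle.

turn right 15°, forward 3.0 m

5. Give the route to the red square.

turn right 77°, forward 10.6 m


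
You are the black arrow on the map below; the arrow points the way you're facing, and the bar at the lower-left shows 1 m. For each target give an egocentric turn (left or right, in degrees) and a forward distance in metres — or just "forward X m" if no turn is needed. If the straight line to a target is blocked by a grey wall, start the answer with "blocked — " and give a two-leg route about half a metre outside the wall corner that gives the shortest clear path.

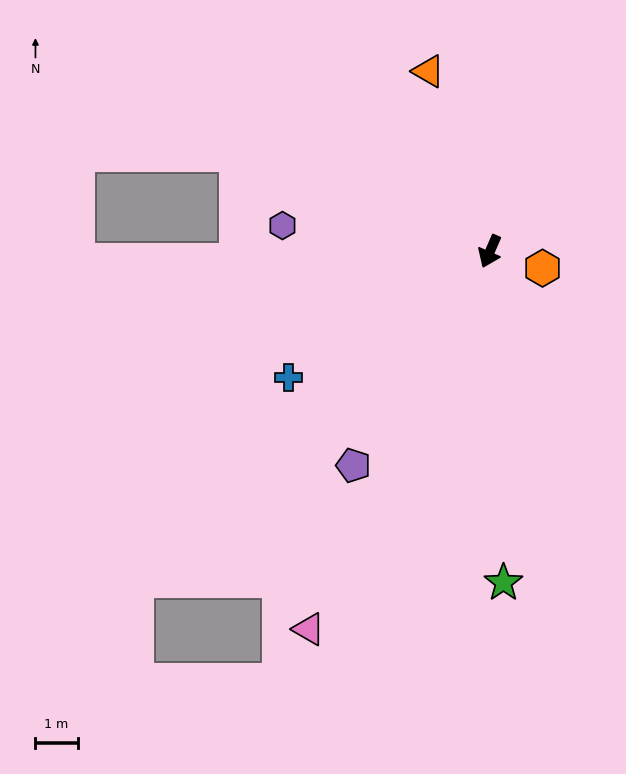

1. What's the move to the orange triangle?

turn right 138°, forward 4.5 m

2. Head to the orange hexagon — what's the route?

turn left 96°, forward 1.3 m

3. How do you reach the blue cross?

turn right 34°, forward 5.6 m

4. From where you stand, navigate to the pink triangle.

turn right 2°, forward 9.9 m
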